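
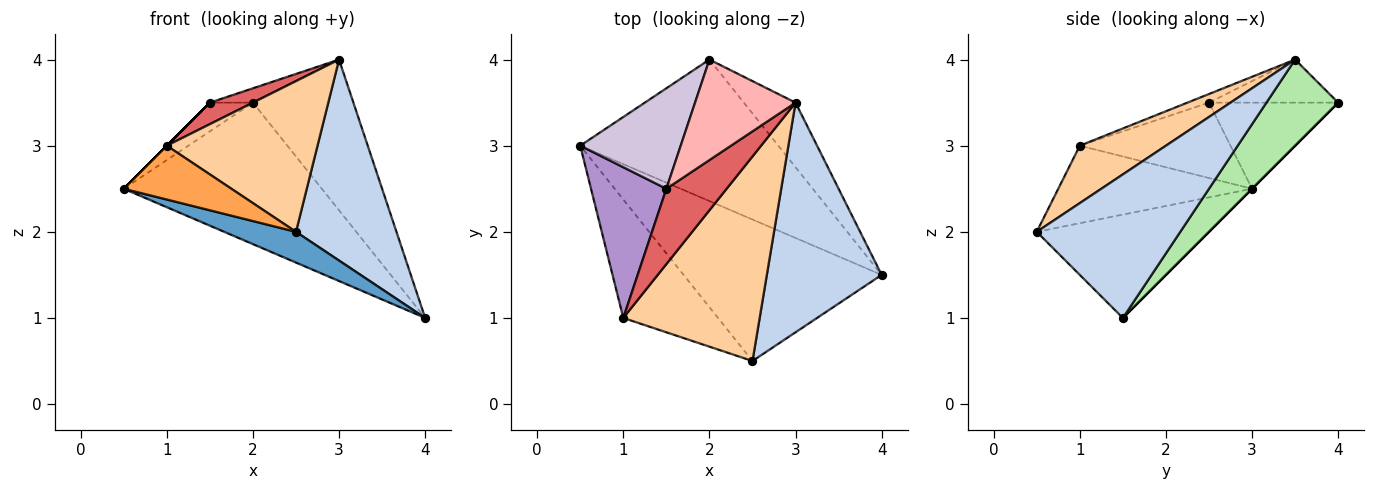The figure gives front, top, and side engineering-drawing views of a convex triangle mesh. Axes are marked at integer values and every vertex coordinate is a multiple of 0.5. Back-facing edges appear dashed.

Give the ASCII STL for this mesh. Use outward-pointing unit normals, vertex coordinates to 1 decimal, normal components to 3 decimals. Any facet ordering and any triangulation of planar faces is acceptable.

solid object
 facet normal -0.454 -0.189 -0.871
  outer loop
   vertex 2.5 0.5 2.0
   vertex 0.5 3.0 2.5
   vertex 4.0 1.5 1.0
  endloop
 endfacet
 facet normal 0.685 -0.480 0.548
  outer loop
   vertex 3.0 3.5 4.0
   vertex 2.5 0.5 2.0
   vertex 4.0 1.5 1.0
  endloop
 endfacet
 facet normal -0.597 -0.332 -0.730
  outer loop
   vertex 1.0 1.0 3.0
   vertex 0.5 3.0 2.5
   vertex 2.5 0.5 2.0
  endloop
 endfacet
 facet normal 0.321 -0.562 0.762
  outer loop
   vertex 1.0 1.0 3.0
   vertex 2.5 0.5 2.0
   vertex 3.0 3.5 4.0
  endloop
 endfacet
 facet normal 0.000 0.707 -0.707
  outer loop
   vertex 2.0 4.0 3.5
   vertex 4.0 1.5 1.0
   vertex 0.5 3.0 2.5
  endloop
 endfacet
 facet normal 0.549 0.768 -0.329
  outer loop
   vertex 2.0 4.0 3.5
   vertex 3.0 3.5 4.0
   vertex 4.0 1.5 1.0
  endloop
 endfacet
 facet normal -0.136 -0.272 0.953
  outer loop
   vertex 1.5 2.5 3.5
   vertex 1.0 1.0 3.0
   vertex 3.0 3.5 4.0
  endloop
 endfacet
 facet normal -0.391 0.130 0.911
  outer loop
   vertex 1.5 2.5 3.5
   vertex 3.0 3.5 4.0
   vertex 2.0 4.0 3.5
  endloop
 endfacet
 facet normal -0.707 0.000 0.707
  outer loop
   vertex 1.5 2.5 3.5
   vertex 0.5 3.0 2.5
   vertex 1.0 1.0 3.0
  endloop
 endfacet
 facet normal -0.636 0.212 0.742
  outer loop
   vertex 1.5 2.5 3.5
   vertex 2.0 4.0 3.5
   vertex 0.5 3.0 2.5
  endloop
 endfacet
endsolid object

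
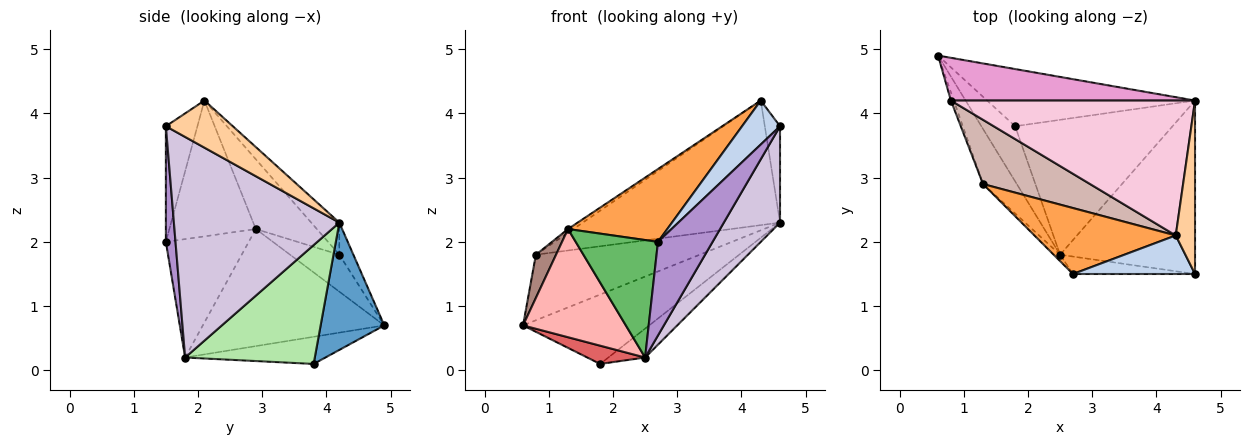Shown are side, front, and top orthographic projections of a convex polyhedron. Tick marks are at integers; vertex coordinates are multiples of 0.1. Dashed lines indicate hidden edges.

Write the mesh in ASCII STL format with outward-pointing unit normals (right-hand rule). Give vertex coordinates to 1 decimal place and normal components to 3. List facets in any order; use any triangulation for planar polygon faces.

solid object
 facet normal 0.363 0.719 -0.593
  outer loop
   vertex 4.6 4.2 2.3
   vertex 1.8 3.8 0.1
   vertex 0.6 4.9 0.7
  endloop
 endfacet
 facet normal -0.530 -0.638 0.559
  outer loop
   vertex 4.3 2.1 4.2
   vertex 2.7 1.5 2.0
   vertex 4.6 1.5 3.8
  endloop
 endfacet
 facet normal -0.542 -0.623 0.564
  outer loop
   vertex 4.3 2.1 4.2
   vertex 1.3 2.9 2.2
   vertex 2.7 1.5 2.0
  endloop
 endfacet
 facet normal 0.906 0.206 0.371
  outer loop
   vertex 4.3 2.1 4.2
   vertex 4.6 1.5 3.8
   vertex 4.6 4.2 2.3
  endloop
 endfacet
 facet normal -0.709 -0.704 -0.038
  outer loop
   vertex 2.5 1.8 0.2
   vertex 2.7 1.5 2.0
   vertex 1.3 2.9 2.2
  endloop
 endfacet
 facet normal 0.594 0.169 -0.787
  outer loop
   vertex 2.5 1.8 0.2
   vertex 1.8 3.8 0.1
   vertex 4.6 4.2 2.3
  endloop
 endfacet
 facet normal -0.607 -0.250 -0.755
  outer loop
   vertex 2.5 1.8 0.2
   vertex 0.6 4.9 0.7
   vertex 1.8 3.8 0.1
  endloop
 endfacet
 facet normal -0.844 -0.478 -0.243
  outer loop
   vertex 2.5 1.8 0.2
   vertex 1.3 2.9 2.2
   vertex 0.6 4.9 0.7
  endloop
 endfacet
 facet normal 0.171 -0.969 -0.180
  outer loop
   vertex 2.5 1.8 0.2
   vertex 4.6 1.5 3.8
   vertex 2.7 1.5 2.0
  endloop
 endfacet
 facet normal 0.819 -0.278 -0.501
  outer loop
   vertex 2.5 1.8 0.2
   vertex 4.6 4.2 2.3
   vertex 4.6 1.5 3.8
  endloop
 endfacet
 facet normal -0.923 -0.377 -0.072
  outer loop
   vertex 0.8 4.2 1.8
   vertex 0.6 4.9 0.7
   vertex 1.3 2.9 2.2
  endloop
 endfacet
 facet normal -0.545 0.048 0.837
  outer loop
   vertex 0.8 4.2 1.8
   vertex 1.3 2.9 2.2
   vertex 4.3 2.1 4.2
  endloop
 endfacet
 facet normal -0.072 0.836 0.545
  outer loop
   vertex 0.8 4.2 1.8
   vertex 4.6 4.2 2.3
   vertex 0.6 4.9 0.7
  endloop
 endfacet
 facet normal -0.096 0.675 0.731
  outer loop
   vertex 0.8 4.2 1.8
   vertex 4.3 2.1 4.2
   vertex 4.6 4.2 2.3
  endloop
 endfacet
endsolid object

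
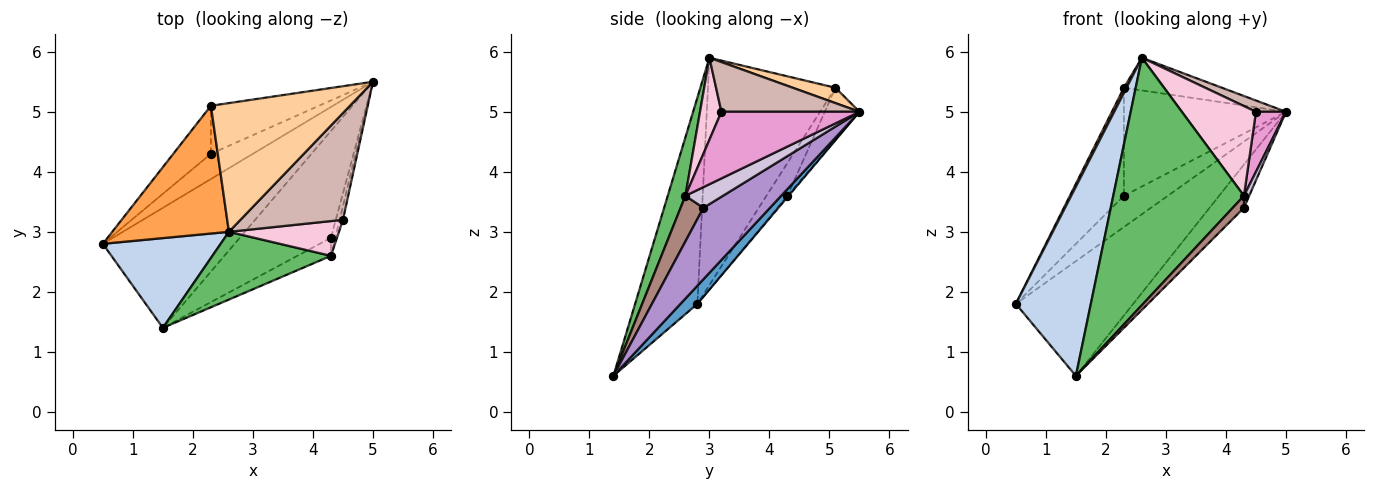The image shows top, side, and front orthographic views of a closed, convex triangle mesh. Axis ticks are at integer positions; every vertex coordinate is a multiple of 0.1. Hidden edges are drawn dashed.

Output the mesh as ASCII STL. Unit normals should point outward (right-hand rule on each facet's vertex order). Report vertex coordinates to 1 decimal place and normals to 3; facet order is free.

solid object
 facet normal 0.099 0.687 -0.719
  outer loop
   vertex 1.5 1.4 0.6
   vertex 0.5 2.8 1.8
   vertex 5.0 5.5 5.0
  endloop
 endfacet
 facet normal -0.600 -0.723 0.343
  outer loop
   vertex 2.6 3.0 5.9
   vertex 0.5 2.8 1.8
   vertex 1.5 1.4 0.6
  endloop
 endfacet
 facet normal -0.890 -0.018 0.457
  outer loop
   vertex 2.3 5.1 5.4
   vertex 0.5 2.8 1.8
   vertex 2.6 3.0 5.9
  endloop
 endfacet
 facet normal 0.107 0.245 0.964
  outer loop
   vertex 2.3 5.1 5.4
   vertex 2.6 3.0 5.9
   vertex 5.0 5.5 5.0
  endloop
 endfacet
 facet normal 0.129 -0.956 0.262
  outer loop
   vertex 4.3 2.6 3.6
   vertex 2.6 3.0 5.9
   vertex 1.5 1.4 0.6
  endloop
 endfacet
 facet normal -0.020 0.778 -0.628
  outer loop
   vertex 2.3 4.3 3.6
   vertex 5.0 5.5 5.0
   vertex 0.5 2.8 1.8
  endloop
 endfacet
 facet normal -0.335 0.861 -0.383
  outer loop
   vertex 2.3 4.3 3.6
   vertex 0.5 2.8 1.8
   vertex 2.3 5.1 5.4
  endloop
 endfacet
 facet normal -0.192 0.897 -0.399
  outer loop
   vertex 2.3 4.3 3.6
   vertex 2.3 5.1 5.4
   vertex 5.0 5.5 5.0
  endloop
 endfacet
 facet normal 0.588 0.303 -0.750
  outer loop
   vertex 4.3 2.9 3.4
   vertex 1.5 1.4 0.6
   vertex 5.0 5.5 5.0
  endloop
 endfacet
 facet normal 0.970 -0.136 -0.204
  outer loop
   vertex 4.3 2.9 3.4
   vertex 5.0 5.5 5.0
   vertex 4.3 2.6 3.6
  endloop
 endfacet
 facet normal 0.749 -0.368 -0.552
  outer loop
   vertex 4.3 2.9 3.4
   vertex 4.3 2.6 3.6
   vertex 1.5 1.4 0.6
  endloop
 endfacet
 facet normal 0.434 -0.094 0.896
  outer loop
   vertex 4.5 3.2 5.0
   vertex 5.0 5.5 5.0
   vertex 2.6 3.0 5.9
  endloop
 endfacet
 facet normal 0.976 -0.212 -0.048
  outer loop
   vertex 4.5 3.2 5.0
   vertex 4.3 2.6 3.6
   vertex 5.0 5.5 5.0
  endloop
 endfacet
 facet normal 0.260 -0.900 0.349
  outer loop
   vertex 4.5 3.2 5.0
   vertex 2.6 3.0 5.9
   vertex 4.3 2.6 3.6
  endloop
 endfacet
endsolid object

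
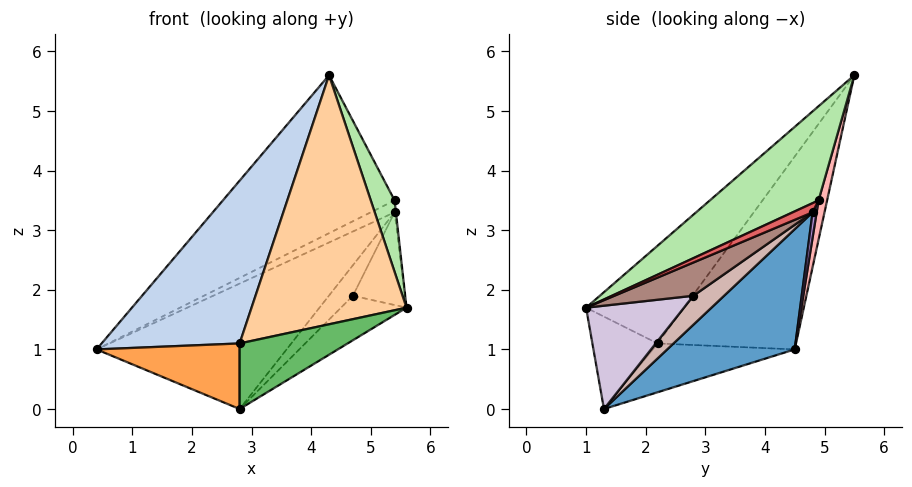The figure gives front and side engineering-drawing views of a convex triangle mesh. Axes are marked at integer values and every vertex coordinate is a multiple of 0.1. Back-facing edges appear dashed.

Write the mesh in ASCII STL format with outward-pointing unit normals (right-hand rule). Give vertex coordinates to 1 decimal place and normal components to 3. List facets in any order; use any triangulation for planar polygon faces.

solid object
 facet normal 0.337 0.501 -0.797
  outer loop
   vertex 5.4 4.8 3.3
   vertex 2.8 1.3 0.0
   vertex 0.4 4.5 1.0
  endloop
 endfacet
 facet normal -0.565 -0.564 0.602
  outer loop
   vertex 2.8 2.2 1.1
   vertex 4.3 5.5 5.6
   vertex 0.4 4.5 1.0
  endloop
 endfacet
 facet normal -0.609 -0.614 0.502
  outer loop
   vertex 2.8 2.2 1.1
   vertex 0.4 4.5 1.0
   vertex 2.8 1.3 0.0
  endloop
 endfacet
 facet normal -0.417 -0.661 0.624
  outer loop
   vertex 2.8 2.2 1.1
   vertex 5.6 1.0 1.7
   vertex 4.3 5.5 5.6
  endloop
 endfacet
 facet normal -0.423 -0.701 0.574
  outer loop
   vertex 2.8 2.2 1.1
   vertex 2.8 1.3 0.0
   vertex 5.6 1.0 1.7
  endloop
 endfacet
 facet normal 0.848 -0.186 0.497
  outer loop
   vertex 5.4 4.9 3.5
   vertex 4.3 5.5 5.6
   vertex 5.6 1.0 1.7
  endloop
 endfacet
 facet normal 0.997 0.066 -0.033
  outer loop
   vertex 5.4 4.9 3.5
   vertex 5.6 1.0 1.7
   vertex 5.4 4.8 3.3
  endloop
 endfacet
 facet normal 0.048 0.967 -0.251
  outer loop
   vertex 5.4 4.9 3.5
   vertex 0.4 4.5 1.0
   vertex 4.3 5.5 5.6
  endloop
 endfacet
 facet normal 0.150 0.884 -0.442
  outer loop
   vertex 5.4 4.9 3.5
   vertex 5.4 4.8 3.3
   vertex 0.4 4.5 1.0
  endloop
 endfacet
 facet normal 0.514 0.344 -0.786
  outer loop
   vertex 4.7 2.8 1.9
   vertex 5.6 1.0 1.7
   vertex 2.8 1.3 0.0
  endloop
 endfacet
 facet normal 0.533 0.352 -0.769
  outer loop
   vertex 4.7 2.8 1.9
   vertex 5.4 4.8 3.3
   vertex 5.6 1.0 1.7
  endloop
 endfacet
 facet normal 0.486 0.380 -0.787
  outer loop
   vertex 4.7 2.8 1.9
   vertex 2.8 1.3 0.0
   vertex 5.4 4.8 3.3
  endloop
 endfacet
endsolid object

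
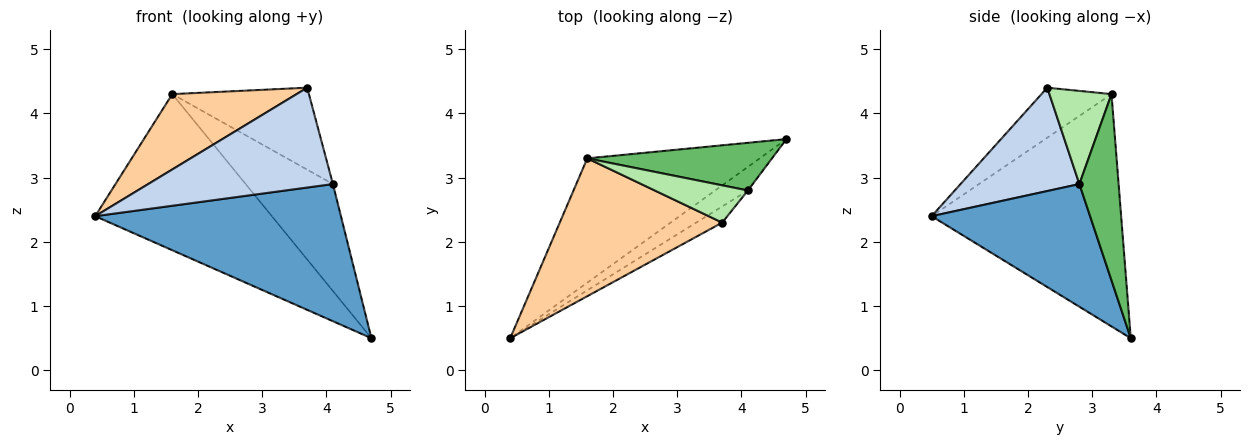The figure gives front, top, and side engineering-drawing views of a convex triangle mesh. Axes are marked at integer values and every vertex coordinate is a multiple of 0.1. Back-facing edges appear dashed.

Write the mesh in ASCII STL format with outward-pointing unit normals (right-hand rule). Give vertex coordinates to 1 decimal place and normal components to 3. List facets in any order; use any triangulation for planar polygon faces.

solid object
 facet normal 0.536 -0.832 -0.143
  outer loop
   vertex 4.1 2.8 2.9
   vertex 0.4 0.5 2.4
   vertex 4.7 3.6 0.5
  endloop
 endfacet
 facet normal 0.536 -0.833 -0.135
  outer loop
   vertex 4.1 2.8 2.9
   vertex 3.7 2.3 4.4
   vertex 0.4 0.5 2.4
  endloop
 endfacet
 facet normal -0.643 0.599 -0.477
  outer loop
   vertex 1.6 3.3 4.3
   vertex 4.7 3.6 0.5
   vertex 0.4 0.5 2.4
  endloop
 endfacet
 facet normal -0.261 -0.463 0.847
  outer loop
   vertex 1.6 3.3 4.3
   vertex 0.4 0.5 2.4
   vertex 3.7 2.3 4.4
  endloop
 endfacet
 facet normal 0.380 0.845 0.377
  outer loop
   vertex 1.6 3.3 4.3
   vertex 4.1 2.8 2.9
   vertex 4.7 3.6 0.5
  endloop
 endfacet
 facet normal 0.382 0.841 0.382
  outer loop
   vertex 1.6 3.3 4.3
   vertex 3.7 2.3 4.4
   vertex 4.1 2.8 2.9
  endloop
 endfacet
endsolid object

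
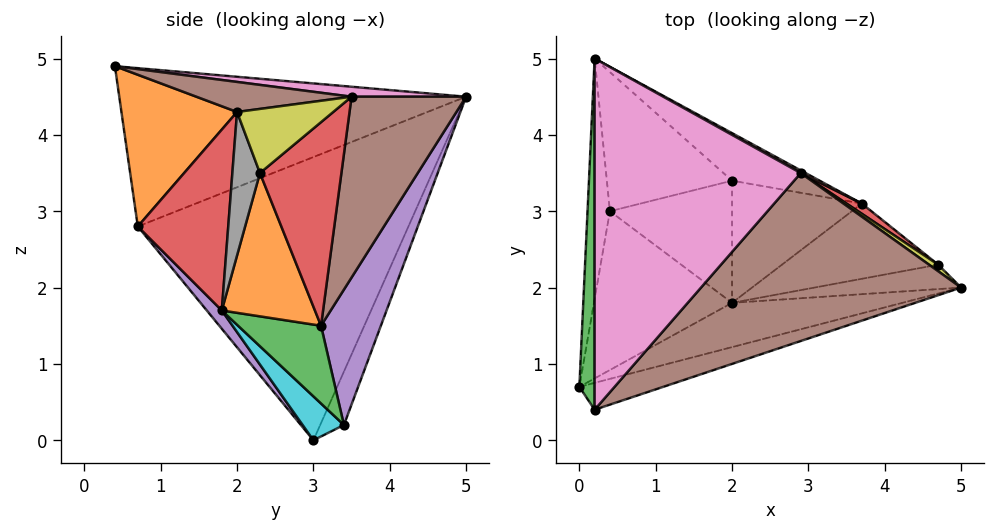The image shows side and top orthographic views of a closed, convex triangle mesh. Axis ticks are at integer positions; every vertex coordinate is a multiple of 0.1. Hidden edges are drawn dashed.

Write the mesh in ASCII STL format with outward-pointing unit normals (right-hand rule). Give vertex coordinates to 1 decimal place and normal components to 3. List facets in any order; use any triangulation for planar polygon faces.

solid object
 facet normal -0.994 0.077 -0.079
  outer loop
   vertex 0.4 3.0 0.0
   vertex 0.0 0.7 2.8
   vertex 0.2 5.0 4.5
  endloop
 endfacet
 facet normal 0.294 -0.942 -0.163
  outer loop
   vertex 0.2 0.4 4.9
   vertex 0.0 0.7 2.8
   vertex 5.0 2.0 4.3
  endloop
 endfacet
 facet normal -0.995 0.008 0.096
  outer loop
   vertex 0.2 0.4 4.9
   vertex 0.2 5.0 4.5
   vertex 0.0 0.7 2.8
  endloop
 endfacet
 facet normal 0.324 -0.895 -0.305
  outer loop
   vertex 2.0 1.8 1.7
   vertex 5.0 2.0 4.3
   vertex 0.0 0.7 2.8
  endloop
 endfacet
 facet normal 0.083 -0.776 -0.625
  outer loop
   vertex 2.0 1.8 1.7
   vertex 0.0 0.7 2.8
   vertex 0.4 3.0 0.0
  endloop
 endfacet
 facet normal 0.115 0.028 0.993
  outer loop
   vertex 2.9 3.5 4.5
   vertex 0.2 0.4 4.9
   vertex 5.0 2.0 4.3
  endloop
 endfacet
 facet normal 0.048 0.087 0.995
  outer loop
   vertex 2.9 3.5 4.5
   vertex 0.2 5.0 4.5
   vertex 0.2 0.4 4.9
  endloop
 endfacet
 facet normal 0.447 -0.770 -0.456
  outer loop
   vertex 4.7 2.3 3.5
   vertex 5.0 2.0 4.3
   vertex 2.0 1.8 1.7
  endloop
 endfacet
 facet normal 0.584 0.807 0.083
  outer loop
   vertex 4.7 2.3 3.5
   vertex 2.9 3.5 4.5
   vertex 5.0 2.0 4.3
  endloop
 endfacet
 facet normal 0.254 -0.662 -0.706
  outer loop
   vertex 2.0 3.4 0.2
   vertex 2.0 1.8 1.7
   vertex 0.4 3.0 0.0
  endloop
 endfacet
 facet normal -0.173 0.897 -0.406
  outer loop
   vertex 2.0 3.4 0.2
   vertex 0.4 3.0 0.0
   vertex 0.2 5.0 4.5
  endloop
 endfacet
 facet normal 0.479 -0.706 -0.522
  outer loop
   vertex 3.7 3.1 1.5
   vertex 4.7 2.3 3.5
   vertex 2.0 1.8 1.7
  endloop
 endfacet
 facet normal 0.401 -0.627 -0.668
  outer loop
   vertex 3.7 3.1 1.5
   vertex 2.0 1.8 1.7
   vertex 2.0 3.4 0.2
  endloop
 endfacet
 facet normal 0.571 0.820 0.043
  outer loop
   vertex 3.7 3.1 1.5
   vertex 2.9 3.5 4.5
   vertex 4.7 2.3 3.5
  endloop
 endfacet
 facet normal 0.322 0.923 -0.209
  outer loop
   vertex 3.7 3.1 1.5
   vertex 2.0 3.4 0.2
   vertex 0.2 5.0 4.5
  endloop
 endfacet
 facet normal 0.486 0.874 0.013
  outer loop
   vertex 3.7 3.1 1.5
   vertex 0.2 5.0 4.5
   vertex 2.9 3.5 4.5
  endloop
 endfacet
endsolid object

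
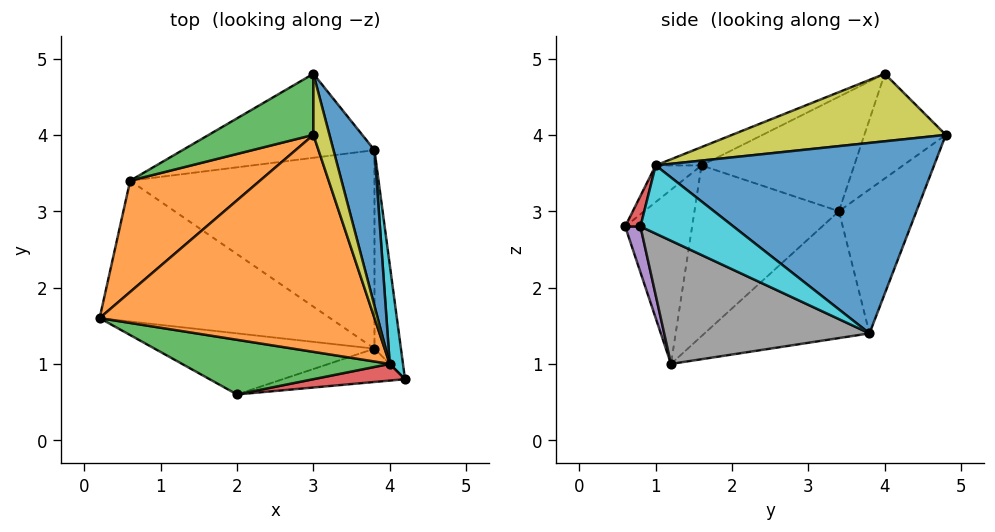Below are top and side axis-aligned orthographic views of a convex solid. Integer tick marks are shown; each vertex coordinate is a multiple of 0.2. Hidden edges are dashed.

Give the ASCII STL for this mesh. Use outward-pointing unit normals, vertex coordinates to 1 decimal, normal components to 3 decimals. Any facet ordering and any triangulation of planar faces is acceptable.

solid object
 facet normal -0.590 -0.134 -0.796
  outer loop
   vertex 0.6 3.4 3.0
   vertex 3.8 1.2 1.0
   vertex 0.2 1.6 3.6
  endloop
 endfacet
 facet normal -0.615 0.369 0.697
  outer loop
   vertex 3.0 4.0 4.8
   vertex 0.6 3.4 3.0
   vertex 0.2 1.6 3.6
  endloop
 endfacet
 facet normal -0.577 0.577 0.577
  outer loop
   vertex 3.0 4.0 4.8
   vertex 3.0 4.8 4.0
   vertex 0.6 3.4 3.0
  endloop
 endfacet
 facet normal -0.557 -0.440 -0.704
  outer loop
   vertex 2.0 0.6 2.8
   vertex 0.2 1.6 3.6
   vertex 3.8 1.2 1.0
  endloop
 endfacet
 facet normal 0.088 -0.968 -0.235
  outer loop
   vertex 2.0 0.6 2.8
   vertex 3.8 1.2 1.0
   vertex 4.2 0.8 2.8
  endloop
 endfacet
 facet normal -0.318 0.848 -0.424
  outer loop
   vertex 3.8 3.8 1.4
   vertex 0.6 3.4 3.0
   vertex 3.0 4.8 4.0
  endloop
 endfacet
 facet normal -0.457 0.135 -0.879
  outer loop
   vertex 3.8 3.8 1.4
   vertex 3.8 1.2 1.0
   vertex 0.6 3.4 3.0
  endloop
 endfacet
 facet normal 0.977 0.032 -0.210
  outer loop
   vertex 3.8 3.8 1.4
   vertex 4.2 0.8 2.8
   vertex 3.8 1.2 1.0
  endloop
 endfacet
 facet normal 0.948 0.226 0.226
  outer loop
   vertex 4.0 1.0 3.6
   vertex 3.0 4.8 4.0
   vertex 3.0 4.0 4.8
  endloop
 endfacet
 facet normal 0.959 0.215 0.186
  outer loop
   vertex 4.0 1.0 3.6
   vertex 4.2 0.8 2.8
   vertex 3.8 3.8 1.4
  endloop
 endfacet
 facet normal 0.952 0.229 0.205
  outer loop
   vertex 4.0 1.0 3.6
   vertex 3.8 3.8 1.4
   vertex 3.0 4.8 4.0
  endloop
 endfacet
 facet normal -0.061 -0.388 0.920
  outer loop
   vertex 4.0 1.0 3.6
   vertex 3.0 4.0 4.8
   vertex 0.2 1.6 3.6
  endloop
 endfacet
 facet normal -0.117 -0.740 0.662
  outer loop
   vertex 4.0 1.0 3.6
   vertex 0.2 1.6 3.6
   vertex 2.0 0.6 2.8
  endloop
 endfacet
 facet normal 0.087 -0.961 0.262
  outer loop
   vertex 4.0 1.0 3.6
   vertex 2.0 0.6 2.8
   vertex 4.2 0.8 2.8
  endloop
 endfacet
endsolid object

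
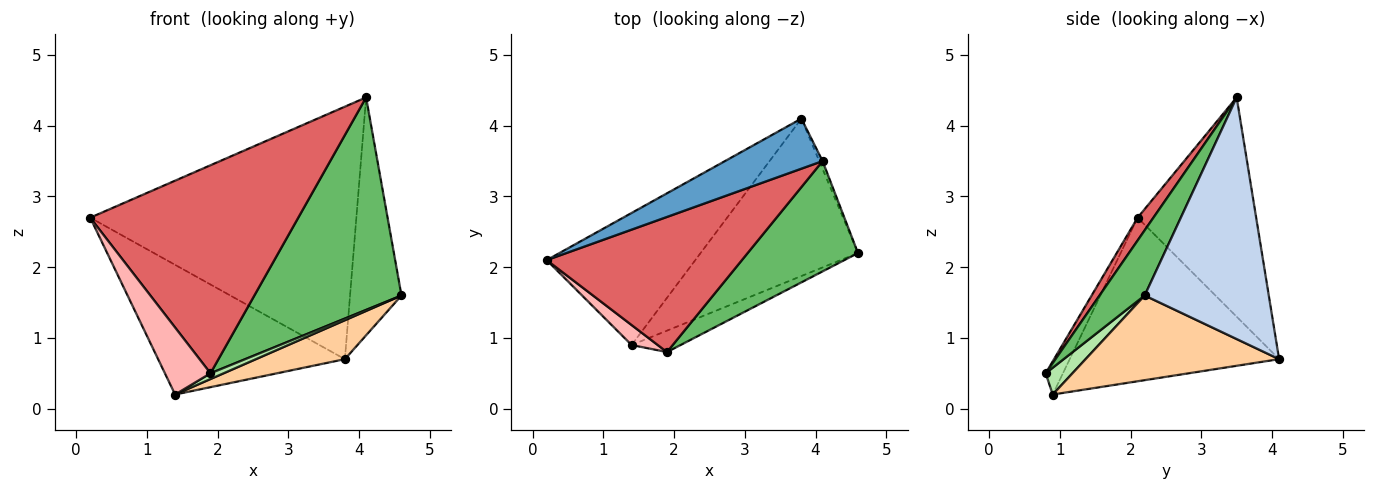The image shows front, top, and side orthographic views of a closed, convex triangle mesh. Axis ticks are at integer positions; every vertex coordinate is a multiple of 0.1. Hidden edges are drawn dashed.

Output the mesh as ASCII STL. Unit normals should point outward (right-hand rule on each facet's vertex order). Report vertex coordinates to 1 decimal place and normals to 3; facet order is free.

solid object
 facet normal -0.400 0.899 0.178
  outer loop
   vertex 4.1 3.5 4.4
   vertex 3.8 4.1 0.7
   vertex 0.2 2.1 2.7
  endloop
 endfacet
 facet normal 0.924 0.383 -0.013
  outer loop
   vertex 4.1 3.5 4.4
   vertex 4.6 2.2 1.6
   vertex 3.8 4.1 0.7
  endloop
 endfacet
 facet normal -0.618 0.551 -0.561
  outer loop
   vertex 1.4 0.9 0.2
   vertex 0.2 2.1 2.7
   vertex 3.8 4.1 0.7
  endloop
 endfacet
 facet normal 0.463 -0.213 -0.861
  outer loop
   vertex 1.4 0.9 0.2
   vertex 3.8 4.1 0.7
   vertex 4.6 2.2 1.6
  endloop
 endfacet
 facet normal 0.263 -0.856 0.445
  outer loop
   vertex 1.9 0.8 0.5
   vertex 4.6 2.2 1.6
   vertex 4.1 3.5 4.4
  endloop
 endfacet
 facet normal 0.467 -0.229 -0.854
  outer loop
   vertex 1.9 0.8 0.5
   vertex 1.4 0.9 0.2
   vertex 4.6 2.2 1.6
  endloop
 endfacet
 facet normal 0.063 -0.837 0.544
  outer loop
   vertex 1.9 0.8 0.5
   vertex 4.1 3.5 4.4
   vertex 0.2 2.1 2.7
  endloop
 endfacet
 facet normal -0.341 -0.901 0.269
  outer loop
   vertex 1.9 0.8 0.5
   vertex 0.2 2.1 2.7
   vertex 1.4 0.9 0.2
  endloop
 endfacet
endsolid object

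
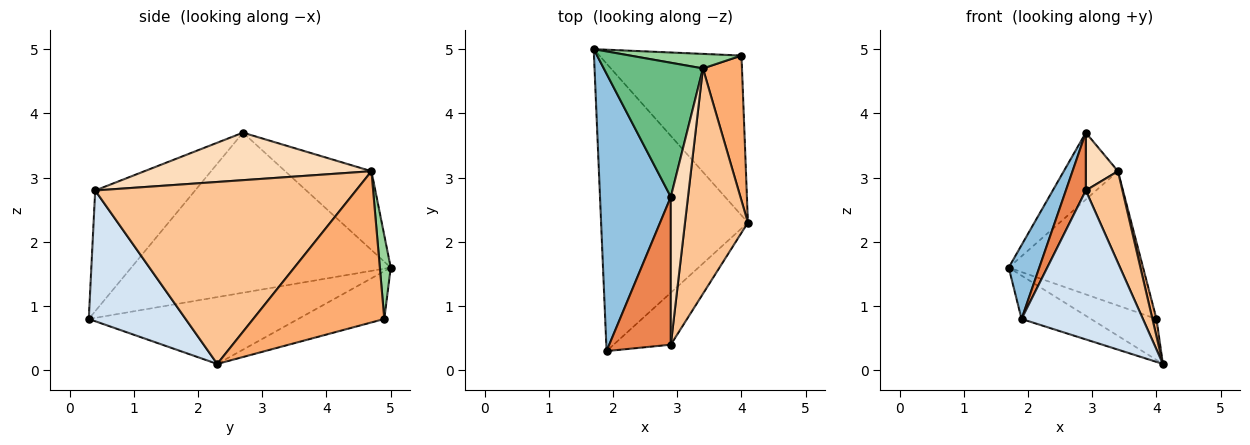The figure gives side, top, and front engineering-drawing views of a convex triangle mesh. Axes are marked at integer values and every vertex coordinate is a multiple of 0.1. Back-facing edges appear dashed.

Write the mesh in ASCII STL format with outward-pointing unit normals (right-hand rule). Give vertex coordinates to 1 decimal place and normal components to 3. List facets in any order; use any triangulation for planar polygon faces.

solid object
 facet normal -0.411 0.136 -0.902
  outer loop
   vertex 1.9 0.3 0.8
   vertex 1.7 5.0 1.6
   vertex 4.1 2.3 0.1
  endloop
 endfacet
 facet normal -0.909 -0.107 0.402
  outer loop
   vertex 2.9 2.7 3.7
   vertex 1.7 5.0 1.6
   vertex 1.9 0.3 0.8
  endloop
 endfacet
 facet normal -0.310 0.236 -0.921
  outer loop
   vertex 4.0 4.9 0.8
   vertex 4.1 2.3 0.1
   vertex 1.7 5.0 1.6
  endloop
 endfacet
 facet normal 0.602 -0.754 -0.263
  outer loop
   vertex 2.9 0.4 2.8
   vertex 1.9 0.3 0.8
   vertex 4.1 2.3 0.1
  endloop
 endfacet
 facet normal -0.877 -0.175 0.447
  outer loop
   vertex 2.9 0.4 2.8
   vertex 2.9 2.7 3.7
   vertex 1.9 0.3 0.8
  endloop
 endfacet
 facet normal 0.968 -0.030 0.250
  outer loop
   vertex 3.4 4.7 3.1
   vertex 4.1 2.3 0.1
   vertex 4.0 4.9 0.8
  endloop
 endfacet
 facet normal 0.937 -0.132 0.324
  outer loop
   vertex 3.4 4.7 3.1
   vertex 2.9 0.4 2.8
   vertex 4.1 2.3 0.1
  endloop
 endfacet
 facet normal 0.932 -0.132 0.337
  outer loop
   vertex 3.4 4.7 3.1
   vertex 2.9 2.7 3.7
   vertex 2.9 0.4 2.8
  endloop
 endfacet
 facet normal -0.579 0.364 0.729
  outer loop
   vertex 3.4 4.7 3.1
   vertex 1.7 5.0 1.6
   vertex 2.9 2.7 3.7
  endloop
 endfacet
 facet normal 0.080 0.991 0.107
  outer loop
   vertex 3.4 4.7 3.1
   vertex 4.0 4.9 0.8
   vertex 1.7 5.0 1.6
  endloop
 endfacet
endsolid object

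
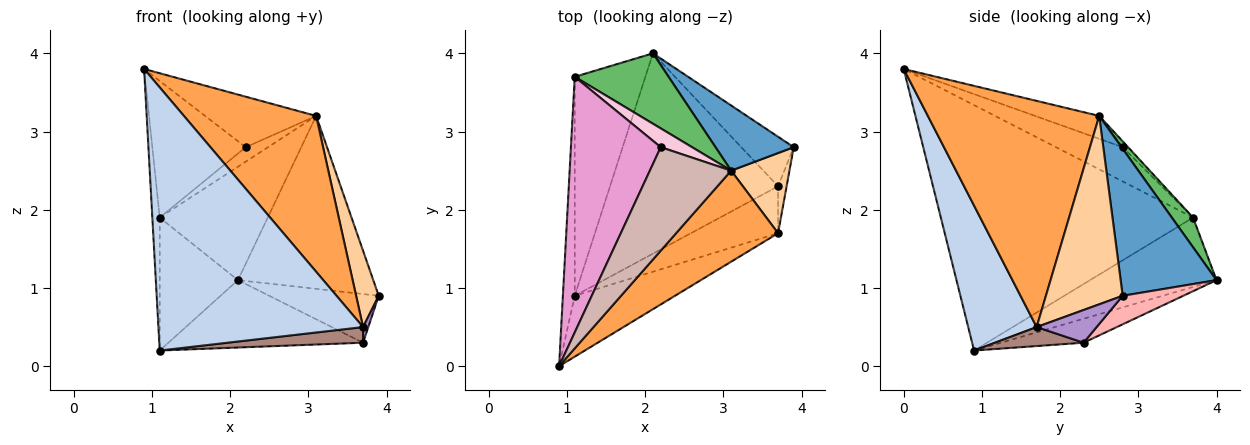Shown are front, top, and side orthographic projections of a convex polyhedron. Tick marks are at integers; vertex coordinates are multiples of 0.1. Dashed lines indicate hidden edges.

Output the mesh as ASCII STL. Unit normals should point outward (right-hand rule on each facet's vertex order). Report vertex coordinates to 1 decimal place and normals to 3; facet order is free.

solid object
 facet normal 0.553 0.780 0.294
  outer loop
   vertex 3.1 2.5 3.2
   vertex 3.9 2.8 0.9
   vertex 2.1 4.0 1.1
  endloop
 endfacet
 facet normal 0.310 -0.926 -0.214
  outer loop
   vertex 3.7 1.7 0.5
   vertex 0.9 0.0 3.8
   vertex 1.1 0.9 0.2
  endloop
 endfacet
 facet normal 0.746 -0.575 0.336
  outer loop
   vertex 3.7 1.7 0.5
   vertex 3.1 2.5 3.2
   vertex 0.9 0.0 3.8
  endloop
 endfacet
 facet normal 0.920 -0.271 0.285
  outer loop
   vertex 3.7 1.7 0.5
   vertex 3.9 2.8 0.9
   vertex 3.1 2.5 3.2
  endloop
 endfacet
 facet normal 0.165 0.838 0.520
  outer loop
   vertex 1.1 3.7 1.9
   vertex 3.1 2.5 3.2
   vertex 2.1 4.0 1.1
  endloop
 endfacet
 facet normal -0.998 0.029 -0.048
  outer loop
   vertex 1.1 3.7 1.9
   vertex 1.1 0.9 0.2
   vertex 0.9 0.0 3.8
  endloop
 endfacet
 facet normal -0.643 0.397 -0.655
  outer loop
   vertex 1.1 3.7 1.9
   vertex 2.1 4.0 1.1
   vertex 1.1 0.9 0.2
  endloop
 endfacet
 facet normal 0.362 0.653 -0.665
  outer loop
   vertex 3.7 2.3 0.3
   vertex 2.1 4.0 1.1
   vertex 3.9 2.8 0.9
  endloop
 endfacet
 facet normal 0.964 -0.084 -0.252
  outer loop
   vertex 3.7 2.3 0.3
   vertex 3.9 2.8 0.9
   vertex 3.7 1.7 0.5
  endloop
 endfacet
 facet normal -0.134 0.316 -0.939
  outer loop
   vertex 3.7 2.3 0.3
   vertex 1.1 0.9 0.2
   vertex 2.1 4.0 1.1
  endloop
 endfacet
 facet normal 0.202 -0.310 -0.929
  outer loop
   vertex 3.7 2.3 0.3
   vertex 3.7 1.7 0.5
   vertex 1.1 0.9 0.2
  endloop
 endfacet
 facet normal -0.245 0.425 0.871
  outer loop
   vertex 2.2 2.8 2.8
   vertex 0.9 0.0 3.8
   vertex 3.1 2.5 3.2
  endloop
 endfacet
 facet normal -0.319 0.447 0.836
  outer loop
   vertex 2.2 2.8 2.8
   vertex 1.1 3.7 1.9
   vertex 0.9 0.0 3.8
  endloop
 endfacet
 facet normal -0.147 0.604 0.783
  outer loop
   vertex 2.2 2.8 2.8
   vertex 3.1 2.5 3.2
   vertex 1.1 3.7 1.9
  endloop
 endfacet
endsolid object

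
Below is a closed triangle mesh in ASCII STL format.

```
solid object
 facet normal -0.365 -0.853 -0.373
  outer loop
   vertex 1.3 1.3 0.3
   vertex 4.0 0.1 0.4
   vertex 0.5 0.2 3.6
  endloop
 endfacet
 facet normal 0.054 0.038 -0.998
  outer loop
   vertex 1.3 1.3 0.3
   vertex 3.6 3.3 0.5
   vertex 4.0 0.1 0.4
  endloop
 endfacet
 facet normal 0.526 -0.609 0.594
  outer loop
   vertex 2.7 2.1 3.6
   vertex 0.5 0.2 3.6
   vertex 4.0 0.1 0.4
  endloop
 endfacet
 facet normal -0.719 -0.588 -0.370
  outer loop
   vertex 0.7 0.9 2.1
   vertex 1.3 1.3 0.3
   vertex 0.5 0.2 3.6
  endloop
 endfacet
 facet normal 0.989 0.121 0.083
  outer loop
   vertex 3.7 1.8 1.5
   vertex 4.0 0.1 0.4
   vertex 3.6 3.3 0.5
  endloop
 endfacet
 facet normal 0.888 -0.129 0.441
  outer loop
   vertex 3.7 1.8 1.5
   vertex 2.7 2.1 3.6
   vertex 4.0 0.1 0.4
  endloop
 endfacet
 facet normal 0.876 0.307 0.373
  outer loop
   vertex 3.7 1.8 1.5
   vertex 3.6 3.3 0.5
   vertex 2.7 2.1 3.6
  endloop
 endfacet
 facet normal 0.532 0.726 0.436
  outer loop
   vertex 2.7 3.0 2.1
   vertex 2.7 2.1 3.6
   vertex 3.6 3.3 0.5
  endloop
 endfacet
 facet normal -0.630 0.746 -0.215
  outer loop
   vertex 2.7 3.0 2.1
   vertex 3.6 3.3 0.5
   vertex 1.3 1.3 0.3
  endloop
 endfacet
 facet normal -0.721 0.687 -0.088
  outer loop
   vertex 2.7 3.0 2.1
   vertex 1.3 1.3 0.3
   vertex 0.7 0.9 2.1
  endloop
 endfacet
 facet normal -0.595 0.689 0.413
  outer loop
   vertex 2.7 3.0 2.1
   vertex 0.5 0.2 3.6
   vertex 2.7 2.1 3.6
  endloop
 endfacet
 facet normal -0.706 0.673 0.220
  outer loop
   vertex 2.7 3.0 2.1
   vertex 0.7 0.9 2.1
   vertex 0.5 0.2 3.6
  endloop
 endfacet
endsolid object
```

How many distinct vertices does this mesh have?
8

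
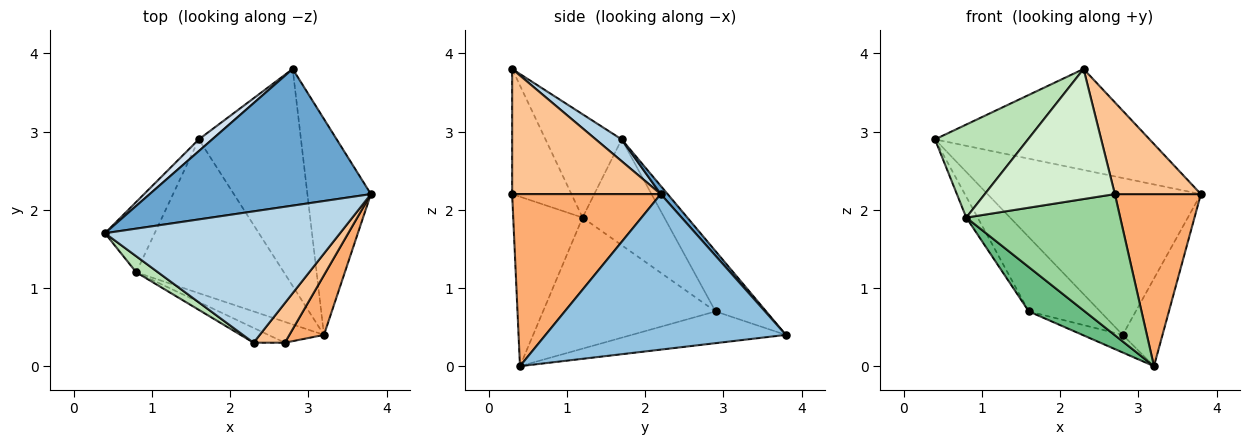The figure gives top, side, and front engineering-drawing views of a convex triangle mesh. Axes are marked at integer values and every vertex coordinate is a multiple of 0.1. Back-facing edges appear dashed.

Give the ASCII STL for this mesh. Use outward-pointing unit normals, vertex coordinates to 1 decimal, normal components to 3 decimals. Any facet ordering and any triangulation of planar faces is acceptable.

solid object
 facet normal 0.024 0.754 0.657
  outer loop
   vertex 2.8 3.8 0.4
   vertex 0.4 1.7 2.9
   vertex 3.8 2.2 2.2
  endloop
 endfacet
 facet normal 0.915 0.152 -0.374
  outer loop
   vertex 3.2 0.4 0.0
   vertex 2.8 3.8 0.4
   vertex 3.8 2.2 2.2
  endloop
 endfacet
 facet normal 0.073 0.608 0.791
  outer loop
   vertex 2.3 0.3 3.8
   vertex 3.8 2.2 2.2
   vertex 0.4 1.7 2.9
  endloop
 endfacet
 facet normal -0.574 0.809 0.128
  outer loop
   vertex 1.6 2.9 0.7
   vertex 0.4 1.7 2.9
   vertex 2.8 3.8 0.4
  endloop
 endfacet
 facet normal -0.296 0.077 -0.952
  outer loop
   vertex 1.6 2.9 0.7
   vertex 2.8 3.8 0.4
   vertex 3.2 0.4 0.0
  endloop
 endfacet
 facet normal 0.853 -0.494 0.171
  outer loop
   vertex 2.7 0.3 2.2
   vertex 3.2 0.4 0.0
   vertex 3.8 2.2 2.2
  endloop
 endfacet
 facet normal 0.846 -0.490 0.211
  outer loop
   vertex 2.7 0.3 2.2
   vertex 3.8 2.2 2.2
   vertex 2.3 0.3 3.8
  endloop
 endfacet
 facet normal -0.898 0.125 -0.422
  outer loop
   vertex 0.8 1.2 1.9
   vertex 0.4 1.7 2.9
   vertex 1.6 2.9 0.7
  endloop
 endfacet
 facet normal -0.649 -0.211 -0.731
  outer loop
   vertex 0.8 1.2 1.9
   vertex 1.6 2.9 0.7
   vertex 3.2 0.4 0.0
  endloop
 endfacet
 facet normal -0.407 -0.904 -0.134
  outer loop
   vertex 0.8 1.2 1.9
   vertex 3.2 0.4 0.0
   vertex 2.7 0.3 2.2
  endloop
 endfacet
 facet normal -0.628 -0.767 0.132
  outer loop
   vertex 0.8 1.2 1.9
   vertex 2.3 0.3 3.8
   vertex 0.4 1.7 2.9
  endloop
 endfacet
 facet normal -0.412 -0.905 -0.103
  outer loop
   vertex 0.8 1.2 1.9
   vertex 2.7 0.3 2.2
   vertex 2.3 0.3 3.8
  endloop
 endfacet
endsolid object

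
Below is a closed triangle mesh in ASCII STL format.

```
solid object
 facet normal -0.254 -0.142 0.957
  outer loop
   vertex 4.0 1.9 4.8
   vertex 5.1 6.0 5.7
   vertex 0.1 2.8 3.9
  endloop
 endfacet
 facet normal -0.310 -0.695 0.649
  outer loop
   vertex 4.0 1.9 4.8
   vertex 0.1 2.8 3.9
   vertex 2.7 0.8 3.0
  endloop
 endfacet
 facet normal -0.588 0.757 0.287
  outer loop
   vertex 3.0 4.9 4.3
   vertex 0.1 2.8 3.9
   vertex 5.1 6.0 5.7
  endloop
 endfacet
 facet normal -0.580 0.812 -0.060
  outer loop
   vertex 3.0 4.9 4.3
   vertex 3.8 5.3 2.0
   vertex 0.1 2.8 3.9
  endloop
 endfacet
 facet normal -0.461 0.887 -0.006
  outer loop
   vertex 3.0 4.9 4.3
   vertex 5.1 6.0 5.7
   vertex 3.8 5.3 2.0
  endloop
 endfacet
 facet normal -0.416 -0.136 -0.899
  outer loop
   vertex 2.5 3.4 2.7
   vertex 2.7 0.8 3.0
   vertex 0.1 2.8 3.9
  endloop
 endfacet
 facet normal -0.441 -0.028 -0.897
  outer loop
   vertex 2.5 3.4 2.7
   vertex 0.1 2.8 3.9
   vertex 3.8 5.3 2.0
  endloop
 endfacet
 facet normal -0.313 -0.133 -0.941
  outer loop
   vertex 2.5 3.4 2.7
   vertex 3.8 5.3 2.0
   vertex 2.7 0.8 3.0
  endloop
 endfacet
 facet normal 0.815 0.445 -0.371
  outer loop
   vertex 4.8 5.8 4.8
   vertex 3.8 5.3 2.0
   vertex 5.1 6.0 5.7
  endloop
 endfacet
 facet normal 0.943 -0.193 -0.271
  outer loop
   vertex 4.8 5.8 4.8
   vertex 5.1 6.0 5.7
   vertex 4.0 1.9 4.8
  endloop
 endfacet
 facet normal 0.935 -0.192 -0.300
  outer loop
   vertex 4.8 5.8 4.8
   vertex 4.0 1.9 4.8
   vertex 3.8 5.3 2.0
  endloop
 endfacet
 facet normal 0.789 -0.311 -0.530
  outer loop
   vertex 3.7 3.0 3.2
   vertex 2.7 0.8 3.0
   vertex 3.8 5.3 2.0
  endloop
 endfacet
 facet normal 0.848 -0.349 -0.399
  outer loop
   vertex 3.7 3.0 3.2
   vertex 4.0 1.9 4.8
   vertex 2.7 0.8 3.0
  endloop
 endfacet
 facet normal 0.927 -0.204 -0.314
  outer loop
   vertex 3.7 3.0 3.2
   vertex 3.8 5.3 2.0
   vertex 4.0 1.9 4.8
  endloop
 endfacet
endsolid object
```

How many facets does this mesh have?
14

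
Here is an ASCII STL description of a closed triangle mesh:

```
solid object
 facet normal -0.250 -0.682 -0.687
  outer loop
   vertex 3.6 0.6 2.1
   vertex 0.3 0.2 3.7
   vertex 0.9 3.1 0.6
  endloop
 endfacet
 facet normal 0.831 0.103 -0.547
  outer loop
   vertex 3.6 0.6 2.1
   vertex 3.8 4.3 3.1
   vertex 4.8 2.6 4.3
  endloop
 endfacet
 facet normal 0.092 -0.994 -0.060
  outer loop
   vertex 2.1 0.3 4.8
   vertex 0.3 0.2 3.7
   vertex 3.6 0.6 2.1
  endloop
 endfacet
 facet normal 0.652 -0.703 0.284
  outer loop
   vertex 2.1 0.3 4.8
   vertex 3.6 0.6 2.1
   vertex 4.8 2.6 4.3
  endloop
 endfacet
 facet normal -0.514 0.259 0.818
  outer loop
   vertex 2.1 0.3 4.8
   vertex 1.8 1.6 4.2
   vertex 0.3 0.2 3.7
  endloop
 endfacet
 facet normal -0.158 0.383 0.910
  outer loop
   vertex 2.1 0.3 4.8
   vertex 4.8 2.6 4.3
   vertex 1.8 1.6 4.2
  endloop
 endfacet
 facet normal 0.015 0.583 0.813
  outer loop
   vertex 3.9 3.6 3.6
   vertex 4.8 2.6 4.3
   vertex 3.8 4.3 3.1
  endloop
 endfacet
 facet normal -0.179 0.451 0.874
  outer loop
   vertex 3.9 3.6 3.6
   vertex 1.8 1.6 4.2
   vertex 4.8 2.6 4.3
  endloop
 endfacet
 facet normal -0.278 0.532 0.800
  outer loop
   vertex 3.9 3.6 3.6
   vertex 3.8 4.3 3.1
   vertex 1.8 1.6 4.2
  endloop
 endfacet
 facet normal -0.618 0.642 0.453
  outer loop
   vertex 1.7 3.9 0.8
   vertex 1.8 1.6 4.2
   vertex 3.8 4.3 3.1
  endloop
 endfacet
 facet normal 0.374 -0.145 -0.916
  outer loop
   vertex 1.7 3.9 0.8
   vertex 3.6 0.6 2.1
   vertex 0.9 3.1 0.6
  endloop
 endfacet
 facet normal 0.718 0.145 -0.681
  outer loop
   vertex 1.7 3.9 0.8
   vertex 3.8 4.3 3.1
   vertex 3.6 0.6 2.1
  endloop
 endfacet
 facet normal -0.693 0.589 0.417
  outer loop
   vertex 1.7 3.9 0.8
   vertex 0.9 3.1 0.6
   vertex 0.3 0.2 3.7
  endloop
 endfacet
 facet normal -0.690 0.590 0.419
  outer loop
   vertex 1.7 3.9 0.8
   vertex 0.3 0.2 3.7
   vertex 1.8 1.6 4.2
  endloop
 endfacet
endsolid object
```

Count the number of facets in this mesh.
14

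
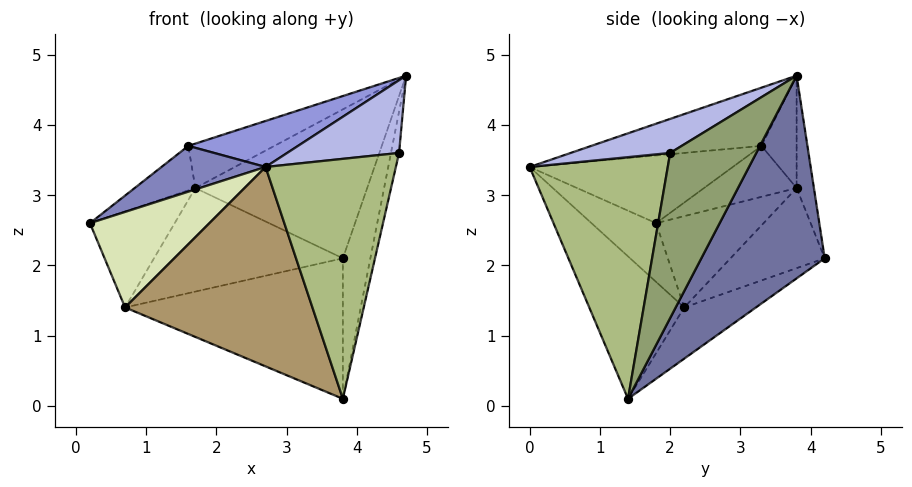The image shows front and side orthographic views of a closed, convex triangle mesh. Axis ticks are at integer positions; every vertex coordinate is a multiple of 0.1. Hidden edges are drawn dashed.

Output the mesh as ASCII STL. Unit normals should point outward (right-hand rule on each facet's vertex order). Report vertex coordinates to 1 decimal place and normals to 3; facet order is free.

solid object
 facet normal 0.934 0.208 -0.291
  outer loop
   vertex 3.8 4.2 2.1
   vertex 4.7 3.8 4.7
   vertex 3.8 1.4 0.1
  endloop
 endfacet
 facet normal -0.441 -0.226 0.869
  outer loop
   vertex 1.6 3.3 3.7
   vertex 0.2 1.8 2.6
   vertex 2.7 0.0 3.4
  endloop
 endfacet
 facet normal -0.276 -0.178 0.945
  outer loop
   vertex 1.6 3.3 3.7
   vertex 2.7 0.0 3.4
   vertex 4.7 3.8 4.7
  endloop
 endfacet
 facet normal 0.433 -0.487 0.758
  outer loop
   vertex 4.6 2.0 3.6
   vertex 4.7 3.8 4.7
   vertex 2.7 0.0 3.4
  endloop
 endfacet
 facet normal 0.967 0.091 -0.237
  outer loop
   vertex 4.6 2.0 3.6
   vertex 3.8 1.4 0.1
   vertex 4.7 3.8 4.7
  endloop
 endfacet
 facet normal 0.727 -0.685 -0.049
  outer loop
   vertex 4.6 2.0 3.6
   vertex 2.7 0.0 3.4
   vertex 3.8 1.4 0.1
  endloop
 endfacet
 facet normal -0.188 0.571 -0.799
  outer loop
   vertex 0.7 2.2 1.4
   vertex 3.8 4.2 2.1
   vertex 3.8 1.4 0.1
  endloop
 endfacet
 facet normal -0.427 -0.789 -0.441
  outer loop
   vertex 0.7 2.2 1.4
   vertex 2.7 0.0 3.4
   vertex 0.2 1.8 2.6
  endloop
 endfacet
 facet normal -0.400 -0.788 -0.468
  outer loop
   vertex 0.7 2.2 1.4
   vertex 3.8 1.4 0.1
   vertex 2.7 0.0 3.4
  endloop
 endfacet
 facet normal -0.098 0.978 0.185
  outer loop
   vertex 1.7 3.8 3.1
   vertex 4.7 3.8 4.7
   vertex 3.8 4.2 2.1
  endloop
 endfacet
 facet normal -0.308 0.755 0.578
  outer loop
   vertex 1.7 3.8 3.1
   vertex 1.6 3.3 3.7
   vertex 4.7 3.8 4.7
  endloop
 endfacet
 facet normal -0.386 0.774 -0.501
  outer loop
   vertex 1.7 3.8 3.1
   vertex 3.8 4.2 2.1
   vertex 0.7 2.2 1.4
  endloop
 endfacet
 facet normal -0.797 0.522 0.302
  outer loop
   vertex 1.7 3.8 3.1
   vertex 0.2 1.8 2.6
   vertex 1.6 3.3 3.7
  endloop
 endfacet
 facet normal -0.780 0.615 -0.120
  outer loop
   vertex 1.7 3.8 3.1
   vertex 0.7 2.2 1.4
   vertex 0.2 1.8 2.6
  endloop
 endfacet
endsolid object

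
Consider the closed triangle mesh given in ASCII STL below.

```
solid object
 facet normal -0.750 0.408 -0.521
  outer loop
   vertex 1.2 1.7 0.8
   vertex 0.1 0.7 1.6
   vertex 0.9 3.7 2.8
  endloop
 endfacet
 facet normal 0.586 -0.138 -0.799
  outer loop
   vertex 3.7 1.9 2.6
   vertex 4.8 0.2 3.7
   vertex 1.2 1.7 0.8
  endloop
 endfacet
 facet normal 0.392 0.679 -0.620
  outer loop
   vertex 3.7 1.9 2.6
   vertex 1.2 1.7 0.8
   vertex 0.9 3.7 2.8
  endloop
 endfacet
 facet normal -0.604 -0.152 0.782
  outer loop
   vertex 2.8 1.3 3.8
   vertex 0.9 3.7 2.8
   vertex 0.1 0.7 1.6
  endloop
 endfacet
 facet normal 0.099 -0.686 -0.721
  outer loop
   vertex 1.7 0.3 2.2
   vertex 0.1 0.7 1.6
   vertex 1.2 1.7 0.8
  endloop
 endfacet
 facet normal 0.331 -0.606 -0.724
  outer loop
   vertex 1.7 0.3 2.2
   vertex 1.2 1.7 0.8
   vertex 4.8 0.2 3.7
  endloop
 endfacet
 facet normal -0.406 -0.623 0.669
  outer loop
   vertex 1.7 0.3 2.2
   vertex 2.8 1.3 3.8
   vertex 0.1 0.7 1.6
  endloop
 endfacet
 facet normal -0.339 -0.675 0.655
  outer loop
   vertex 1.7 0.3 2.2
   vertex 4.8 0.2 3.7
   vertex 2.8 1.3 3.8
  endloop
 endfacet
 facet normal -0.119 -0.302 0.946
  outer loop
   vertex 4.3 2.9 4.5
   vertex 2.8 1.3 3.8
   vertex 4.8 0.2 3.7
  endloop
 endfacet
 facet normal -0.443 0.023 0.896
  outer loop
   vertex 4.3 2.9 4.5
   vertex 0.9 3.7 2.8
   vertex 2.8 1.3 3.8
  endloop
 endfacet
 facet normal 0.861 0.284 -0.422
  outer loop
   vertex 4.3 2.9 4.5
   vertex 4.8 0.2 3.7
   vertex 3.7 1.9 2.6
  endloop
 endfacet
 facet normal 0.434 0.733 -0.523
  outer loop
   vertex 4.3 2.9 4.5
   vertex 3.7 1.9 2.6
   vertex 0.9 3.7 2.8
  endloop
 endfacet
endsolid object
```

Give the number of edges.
18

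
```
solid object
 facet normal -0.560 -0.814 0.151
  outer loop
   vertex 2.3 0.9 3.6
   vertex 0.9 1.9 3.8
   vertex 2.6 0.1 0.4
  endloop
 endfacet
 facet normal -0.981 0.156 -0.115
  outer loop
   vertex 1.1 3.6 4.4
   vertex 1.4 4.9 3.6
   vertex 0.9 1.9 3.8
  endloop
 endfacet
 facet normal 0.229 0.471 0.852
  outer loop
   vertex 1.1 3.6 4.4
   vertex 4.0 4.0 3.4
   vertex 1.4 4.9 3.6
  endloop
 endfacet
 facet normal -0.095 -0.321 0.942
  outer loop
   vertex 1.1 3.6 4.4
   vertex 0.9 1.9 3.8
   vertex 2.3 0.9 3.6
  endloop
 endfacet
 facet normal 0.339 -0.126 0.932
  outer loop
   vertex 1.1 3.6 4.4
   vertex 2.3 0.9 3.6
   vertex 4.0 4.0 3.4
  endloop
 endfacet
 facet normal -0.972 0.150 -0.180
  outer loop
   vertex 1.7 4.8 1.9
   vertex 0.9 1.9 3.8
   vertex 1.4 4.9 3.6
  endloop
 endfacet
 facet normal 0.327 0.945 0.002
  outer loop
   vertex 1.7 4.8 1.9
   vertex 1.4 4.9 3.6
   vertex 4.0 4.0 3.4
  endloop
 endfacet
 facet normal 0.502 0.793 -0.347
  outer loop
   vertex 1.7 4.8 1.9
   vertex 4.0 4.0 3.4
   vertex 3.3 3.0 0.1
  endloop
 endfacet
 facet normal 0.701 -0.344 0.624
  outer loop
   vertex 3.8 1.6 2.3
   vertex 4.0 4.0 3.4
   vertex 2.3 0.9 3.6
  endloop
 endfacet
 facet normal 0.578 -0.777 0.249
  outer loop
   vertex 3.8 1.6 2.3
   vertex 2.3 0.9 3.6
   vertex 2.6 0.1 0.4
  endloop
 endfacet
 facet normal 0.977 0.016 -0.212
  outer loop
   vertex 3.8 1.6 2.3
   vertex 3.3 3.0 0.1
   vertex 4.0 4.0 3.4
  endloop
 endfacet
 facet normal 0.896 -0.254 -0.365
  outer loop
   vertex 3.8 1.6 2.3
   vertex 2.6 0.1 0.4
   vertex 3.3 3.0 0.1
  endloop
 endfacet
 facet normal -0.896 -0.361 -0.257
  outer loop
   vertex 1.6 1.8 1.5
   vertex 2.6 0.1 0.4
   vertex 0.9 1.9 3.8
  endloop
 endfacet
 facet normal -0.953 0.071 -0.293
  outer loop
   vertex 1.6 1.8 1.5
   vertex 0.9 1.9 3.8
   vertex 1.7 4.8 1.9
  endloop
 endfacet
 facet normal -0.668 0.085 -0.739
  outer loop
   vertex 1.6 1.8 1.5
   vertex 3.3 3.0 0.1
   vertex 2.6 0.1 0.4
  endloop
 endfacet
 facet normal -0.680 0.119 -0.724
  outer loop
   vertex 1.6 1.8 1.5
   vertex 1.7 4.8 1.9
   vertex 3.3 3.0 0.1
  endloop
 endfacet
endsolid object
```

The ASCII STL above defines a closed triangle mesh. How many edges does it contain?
24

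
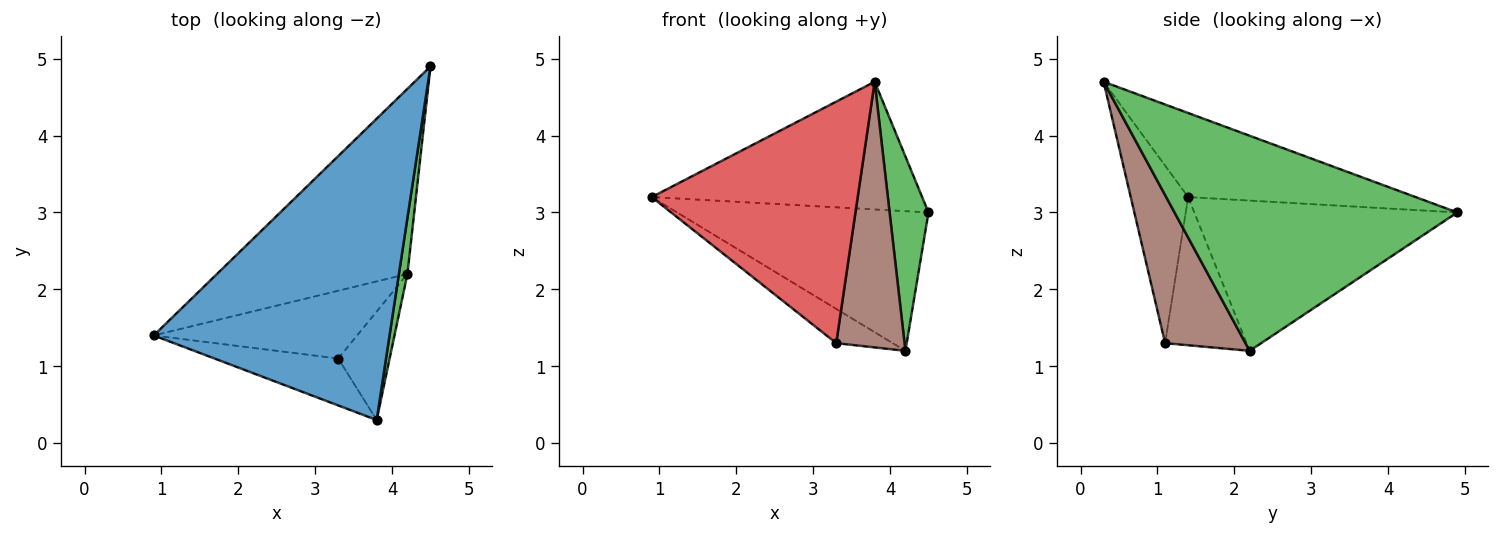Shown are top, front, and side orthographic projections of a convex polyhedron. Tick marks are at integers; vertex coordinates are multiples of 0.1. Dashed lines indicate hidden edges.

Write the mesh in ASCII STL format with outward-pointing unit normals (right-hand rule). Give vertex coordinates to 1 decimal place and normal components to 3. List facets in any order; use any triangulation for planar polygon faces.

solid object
 facet normal -0.312 0.371 0.875
  outer loop
   vertex 3.8 0.3 4.7
   vertex 4.5 4.9 3.0
   vertex 0.9 1.4 3.2
  endloop
 endfacet
 facet normal -0.533 0.510 -0.676
  outer loop
   vertex 4.2 2.2 1.2
   vertex 0.9 1.4 3.2
   vertex 4.5 4.9 3.0
  endloop
 endfacet
 facet normal 0.990 -0.136 0.039
  outer loop
   vertex 4.2 2.2 1.2
   vertex 4.5 4.9 3.0
   vertex 3.8 0.3 4.7
  endloop
 endfacet
 facet normal -0.264 -0.947 -0.184
  outer loop
   vertex 3.3 1.1 1.3
   vertex 3.8 0.3 4.7
   vertex 0.9 1.4 3.2
  endloop
 endfacet
 facet normal -0.545 0.378 -0.748
  outer loop
   vertex 3.3 1.1 1.3
   vertex 0.9 1.4 3.2
   vertex 4.2 2.2 1.2
  endloop
 endfacet
 facet normal 0.737 -0.626 -0.256
  outer loop
   vertex 3.3 1.1 1.3
   vertex 4.2 2.2 1.2
   vertex 3.8 0.3 4.7
  endloop
 endfacet
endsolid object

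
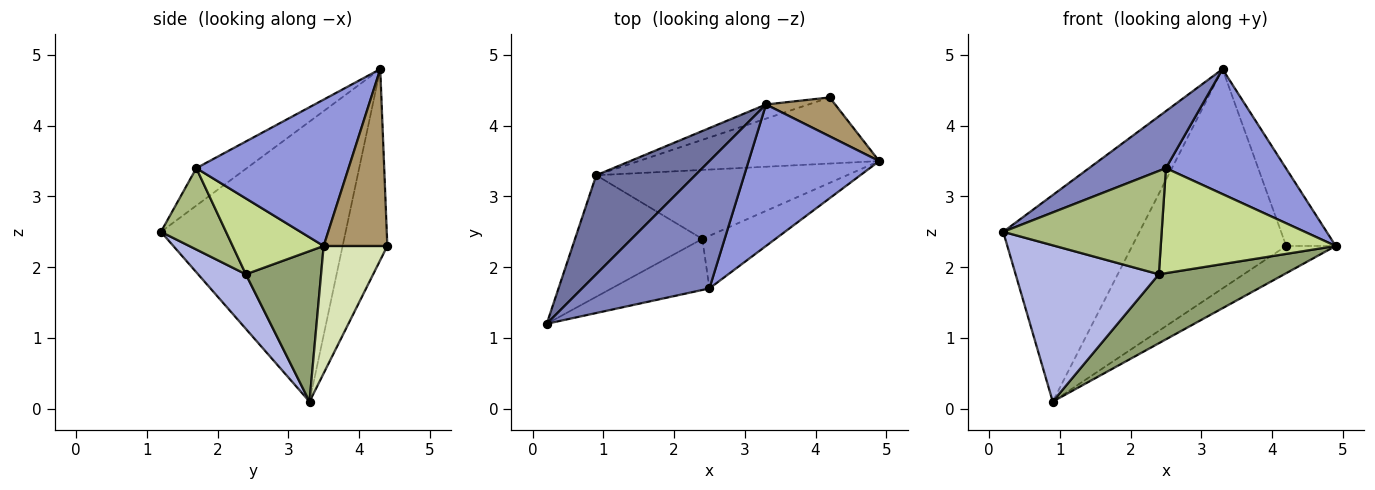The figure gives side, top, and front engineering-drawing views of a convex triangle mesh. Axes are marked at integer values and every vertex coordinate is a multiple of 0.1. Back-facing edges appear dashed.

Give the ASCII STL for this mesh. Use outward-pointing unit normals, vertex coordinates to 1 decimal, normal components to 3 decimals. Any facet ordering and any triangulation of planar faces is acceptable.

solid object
 facet normal -0.774 0.571 0.274
  outer loop
   vertex 3.3 4.3 4.8
   vertex 0.9 3.3 0.1
   vertex 0.2 1.2 2.5
  endloop
 endfacet
 facet normal -0.259 -0.395 0.881
  outer loop
   vertex 2.5 1.7 3.4
   vertex 3.3 4.3 4.8
   vertex 0.2 1.2 2.5
  endloop
 endfacet
 facet normal 0.643 -0.507 0.574
  outer loop
   vertex 2.5 1.7 3.4
   vertex 4.9 3.5 2.3
   vertex 3.3 4.3 4.8
  endloop
 endfacet
 facet normal 0.254 -0.763 -0.594
  outer loop
   vertex 2.4 2.4 1.9
   vertex 0.2 1.2 2.5
   vertex 0.9 3.3 0.1
  endloop
 endfacet
 facet normal 0.391 -0.651 -0.651
  outer loop
   vertex 2.4 2.4 1.9
   vertex 0.9 3.3 0.1
   vertex 4.9 3.5 2.3
  endloop
 endfacet
 facet normal 0.346 -0.841 -0.416
  outer loop
   vertex 2.4 2.4 1.9
   vertex 2.5 1.7 3.4
   vertex 0.2 1.2 2.5
  endloop
 endfacet
 facet normal 0.422 -0.811 -0.406
  outer loop
   vertex 2.4 2.4 1.9
   vertex 4.9 3.5 2.3
   vertex 2.5 1.7 3.4
  endloop
 endfacet
 facet normal 0.440 0.342 -0.831
  outer loop
   vertex 4.2 4.4 2.3
   vertex 4.9 3.5 2.3
   vertex 0.9 3.3 0.1
  endloop
 endfacet
 facet normal 0.754 0.587 0.295
  outer loop
   vertex 4.2 4.4 2.3
   vertex 3.3 4.3 4.8
   vertex 4.9 3.5 2.3
  endloop
 endfacet
 facet normal -0.278 0.959 -0.062
  outer loop
   vertex 4.2 4.4 2.3
   vertex 0.9 3.3 0.1
   vertex 3.3 4.3 4.8
  endloop
 endfacet
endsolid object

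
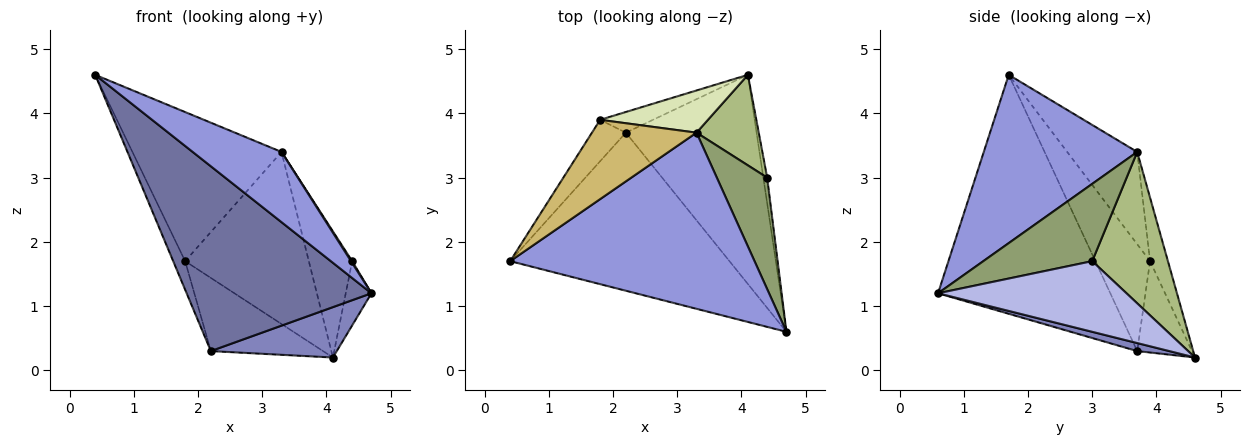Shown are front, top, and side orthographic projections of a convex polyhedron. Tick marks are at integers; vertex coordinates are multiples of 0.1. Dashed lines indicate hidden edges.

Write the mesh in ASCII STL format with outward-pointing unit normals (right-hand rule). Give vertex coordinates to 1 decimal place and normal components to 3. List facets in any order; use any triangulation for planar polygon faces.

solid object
 facet normal -0.578 -0.620 -0.530
  outer loop
   vertex 2.2 3.7 0.3
   vertex 4.7 0.6 1.2
   vertex 0.4 1.7 4.6
  endloop
 endfacet
 facet normal 0.060 -0.234 -0.970
  outer loop
   vertex 2.2 3.7 0.3
   vertex 4.1 4.6 0.2
   vertex 4.7 0.6 1.2
  endloop
 endfacet
 facet normal 0.539 -0.312 0.782
  outer loop
   vertex 3.3 3.7 3.4
   vertex 0.4 1.7 4.6
   vertex 4.7 0.6 1.2
  endloop
 endfacet
 facet normal 0.989 0.135 -0.054
  outer loop
   vertex 4.4 3.0 1.7
   vertex 4.7 0.6 1.2
   vertex 4.1 4.6 0.2
  endloop
 endfacet
 facet normal 0.838 -0.009 0.546
  outer loop
   vertex 4.4 3.0 1.7
   vertex 3.3 3.7 3.4
   vertex 4.7 0.6 1.2
  endloop
 endfacet
 facet normal 0.817 0.468 0.336
  outer loop
   vertex 4.4 3.0 1.7
   vertex 4.1 4.6 0.2
   vertex 3.3 3.7 3.4
  endloop
 endfacet
 facet normal -0.425 0.871 -0.246
  outer loop
   vertex 1.8 3.9 1.7
   vertex 4.1 4.6 0.2
   vertex 2.2 3.7 0.3
  endloop
 endfacet
 facet normal -0.139 0.962 0.236
  outer loop
   vertex 1.8 3.9 1.7
   vertex 3.3 3.7 3.4
   vertex 4.1 4.6 0.2
  endloop
 endfacet
 facet normal -0.933 0.204 -0.296
  outer loop
   vertex 1.8 3.9 1.7
   vertex 2.2 3.7 0.3
   vertex 0.4 1.7 4.6
  endloop
 endfacet
 facet normal -0.383 0.816 0.434
  outer loop
   vertex 1.8 3.9 1.7
   vertex 0.4 1.7 4.6
   vertex 3.3 3.7 3.4
  endloop
 endfacet
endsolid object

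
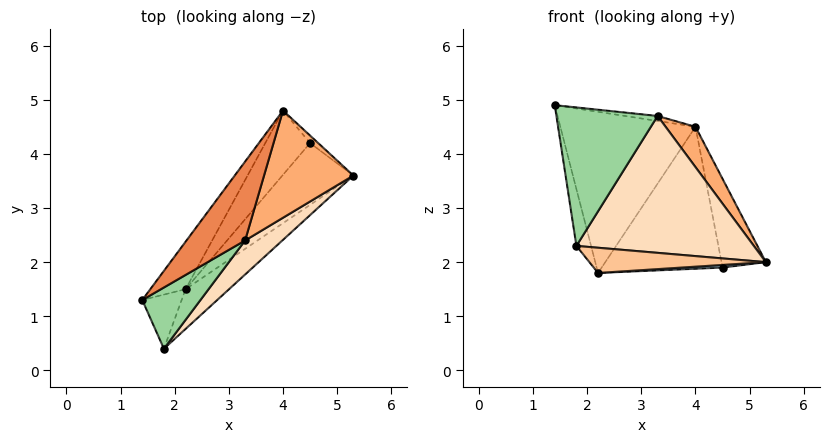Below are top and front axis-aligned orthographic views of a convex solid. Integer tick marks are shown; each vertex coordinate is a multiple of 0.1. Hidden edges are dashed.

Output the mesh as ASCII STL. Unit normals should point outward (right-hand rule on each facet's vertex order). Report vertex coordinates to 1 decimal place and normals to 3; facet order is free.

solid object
 facet normal -0.800 0.575 -0.169
  outer loop
   vertex 2.2 1.5 1.8
   vertex 1.4 1.3 4.9
   vertex 4.0 4.8 4.5
  endloop
 endfacet
 facet normal 0.604 0.794 -0.067
  outer loop
   vertex 4.5 4.2 1.9
   vertex 4.0 4.8 4.5
   vertex 5.3 3.6 2.0
  endloop
 endfacet
 facet normal 0.093 -0.042 -0.995
  outer loop
   vertex 4.5 4.2 1.9
   vertex 5.3 3.6 2.0
   vertex 2.2 1.5 1.8
  endloop
 endfacet
 facet normal -0.725 0.628 -0.284
  outer loop
   vertex 4.5 4.2 1.9
   vertex 2.2 1.5 1.8
   vertex 4.0 4.8 4.5
  endloop
 endfacet
 facet normal 0.068 0.063 0.996
  outer loop
   vertex 3.3 2.4 4.7
   vertex 4.0 4.8 4.5
   vertex 1.4 1.3 4.9
  endloop
 endfacet
 facet normal 0.828 -0.198 0.525
  outer loop
   vertex 3.3 2.4 4.7
   vertex 5.3 3.6 2.0
   vertex 4.0 4.8 4.5
  endloop
 endfacet
 facet normal 0.385 -0.494 -0.779
  outer loop
   vertex 1.8 0.4 2.3
   vertex 2.2 1.5 1.8
   vertex 5.3 3.6 2.0
  endloop
 endfacet
 facet normal 0.672 -0.718 0.179
  outer loop
   vertex 1.8 0.4 2.3
   vertex 5.3 3.6 2.0
   vertex 3.3 2.4 4.7
  endloop
 endfacet
 facet normal -0.944 0.239 -0.228
  outer loop
   vertex 1.8 0.4 2.3
   vertex 1.4 1.3 4.9
   vertex 2.2 1.5 1.8
  endloop
 endfacet
 facet normal 0.497 -0.794 0.351
  outer loop
   vertex 1.8 0.4 2.3
   vertex 3.3 2.4 4.7
   vertex 1.4 1.3 4.9
  endloop
 endfacet
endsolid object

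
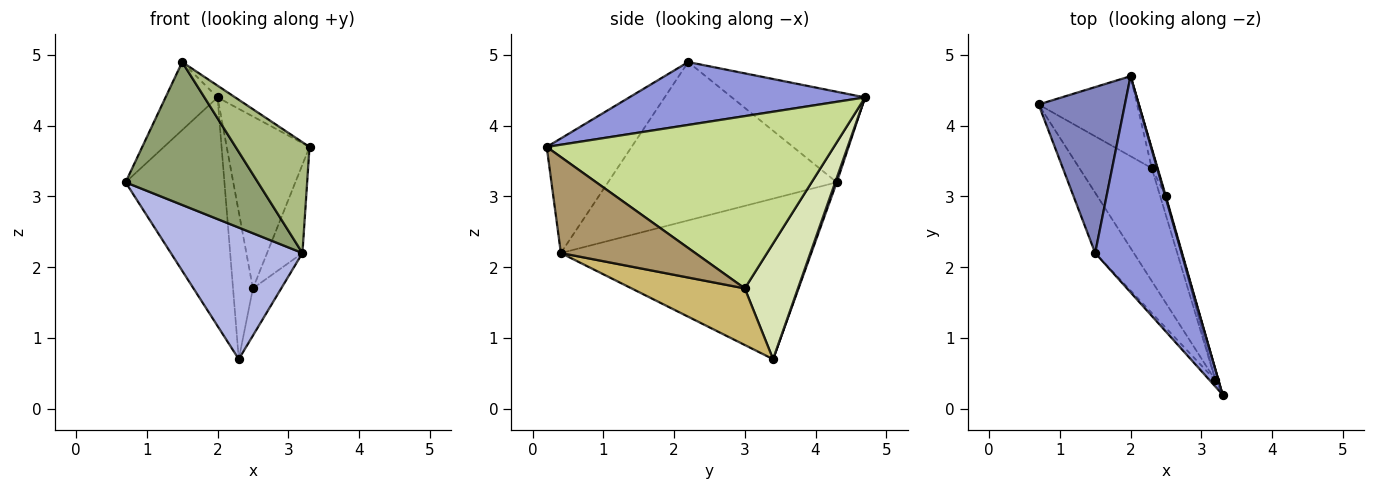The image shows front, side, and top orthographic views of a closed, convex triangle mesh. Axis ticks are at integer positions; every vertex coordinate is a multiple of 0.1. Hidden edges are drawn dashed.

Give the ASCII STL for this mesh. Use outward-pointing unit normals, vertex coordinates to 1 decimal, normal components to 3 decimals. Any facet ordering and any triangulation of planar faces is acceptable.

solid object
 facet normal 0.015 0.944 -0.330
  outer loop
   vertex 2.3 3.4 0.7
   vertex 0.7 4.3 3.2
   vertex 2.0 4.7 4.4
  endloop
 endfacet
 facet normal -0.697 0.272 0.664
  outer loop
   vertex 1.5 2.2 4.9
   vertex 2.0 4.7 4.4
   vertex 0.7 4.3 3.2
  endloop
 endfacet
 facet normal 0.588 0.044 0.808
  outer loop
   vertex 1.5 2.2 4.9
   vertex 3.3 0.2 3.7
   vertex 2.0 4.7 4.4
  endloop
 endfacet
 facet normal -0.822 -0.432 -0.371
  outer loop
   vertex 3.2 0.4 2.2
   vertex 0.7 4.3 3.2
   vertex 2.3 3.4 0.7
  endloop
 endfacet
 facet normal -0.847 -0.490 -0.207
  outer loop
   vertex 3.2 0.4 2.2
   vertex 1.5 2.2 4.9
   vertex 0.7 4.3 3.2
  endloop
 endfacet
 facet normal -0.754 -0.656 -0.037
  outer loop
   vertex 3.2 0.4 2.2
   vertex 3.3 0.2 3.7
   vertex 1.5 2.2 4.9
  endloop
 endfacet
 facet normal 0.961 0.277 0.004
  outer loop
   vertex 2.5 3.0 1.7
   vertex 2.0 4.7 4.4
   vertex 3.3 0.2 3.7
  endloop
 endfacet
 facet normal 0.936 0.350 -0.047
  outer loop
   vertex 2.5 3.0 1.7
   vertex 2.3 3.4 0.7
   vertex 2.0 4.7 4.4
  endloop
 endfacet
 facet normal 0.967 0.254 -0.031
  outer loop
   vertex 2.5 3.0 1.7
   vertex 3.3 0.2 3.7
   vertex 3.2 0.4 2.2
  endloop
 endfacet
 facet normal 0.966 0.241 -0.097
  outer loop
   vertex 2.5 3.0 1.7
   vertex 3.2 0.4 2.2
   vertex 2.3 3.4 0.7
  endloop
 endfacet
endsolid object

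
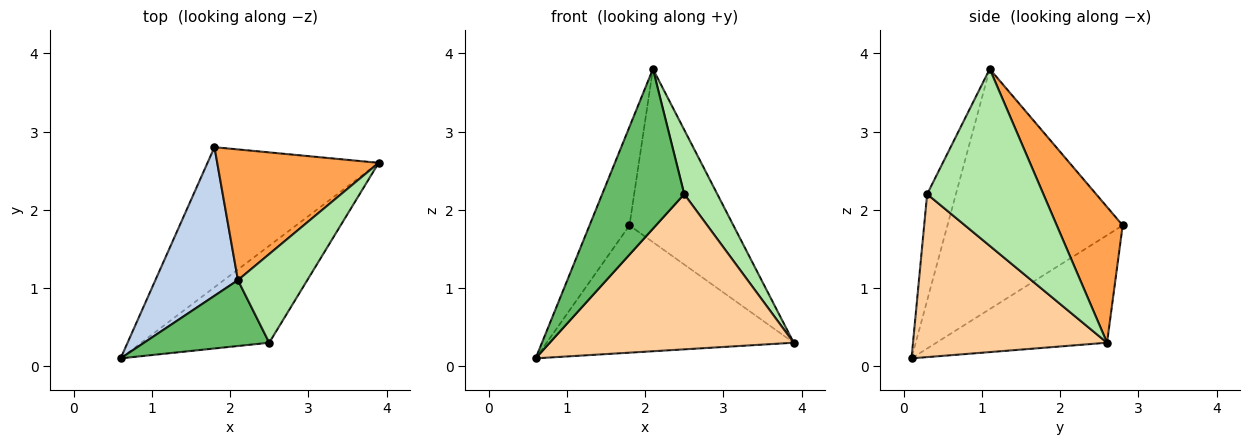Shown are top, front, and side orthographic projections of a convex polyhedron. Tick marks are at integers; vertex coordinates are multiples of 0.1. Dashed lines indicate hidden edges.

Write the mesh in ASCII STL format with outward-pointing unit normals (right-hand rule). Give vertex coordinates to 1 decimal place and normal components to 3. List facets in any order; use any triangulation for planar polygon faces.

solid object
 facet normal -0.421 0.610 -0.671
  outer loop
   vertex 1.8 2.8 1.8
   vertex 3.9 2.6 0.3
   vertex 0.6 0.1 0.1
  endloop
 endfacet
 facet normal -0.924 0.211 0.318
  outer loop
   vertex 2.1 1.1 3.8
   vertex 1.8 2.8 1.8
   vertex 0.6 0.1 0.1
  endloop
 endfacet
 facet normal 0.452 0.712 0.537
  outer loop
   vertex 2.1 1.1 3.8
   vertex 3.9 2.6 0.3
   vertex 1.8 2.8 1.8
  endloop
 endfacet
 facet normal 0.559 -0.703 -0.439
  outer loop
   vertex 2.5 0.3 2.2
   vertex 0.6 0.1 0.1
   vertex 3.9 2.6 0.3
  endloop
 endfacet
 facet normal -0.308 -0.879 0.363
  outer loop
   vertex 2.5 0.3 2.2
   vertex 2.1 1.1 3.8
   vertex 0.6 0.1 0.1
  endloop
 endfacet
 facet normal 0.900 -0.256 0.353
  outer loop
   vertex 2.5 0.3 2.2
   vertex 3.9 2.6 0.3
   vertex 2.1 1.1 3.8
  endloop
 endfacet
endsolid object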